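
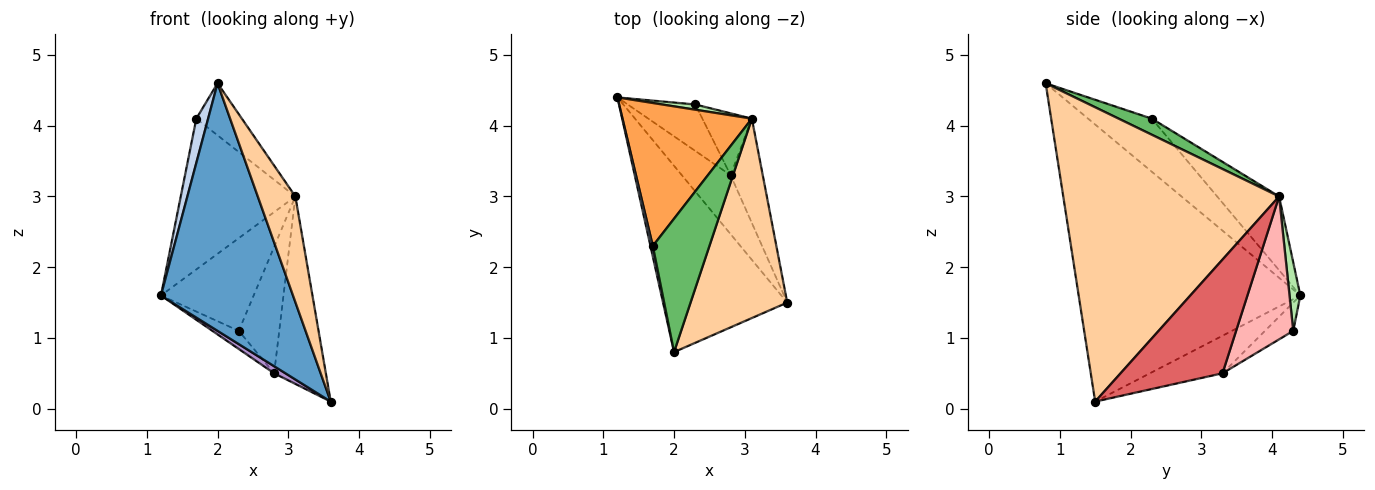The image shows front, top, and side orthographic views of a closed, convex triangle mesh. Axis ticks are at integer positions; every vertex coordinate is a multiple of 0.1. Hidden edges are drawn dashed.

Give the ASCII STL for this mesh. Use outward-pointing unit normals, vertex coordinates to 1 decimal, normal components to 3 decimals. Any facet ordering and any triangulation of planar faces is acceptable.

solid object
 facet normal -0.802 -0.478 -0.359
  outer loop
   vertex 2.0 0.8 4.6
   vertex 1.2 4.4 1.6
   vertex 3.6 1.5 0.1
  endloop
 endfacet
 facet normal -0.982 -0.182 0.044
  outer loop
   vertex 1.7 2.3 4.1
   vertex 1.2 4.4 1.6
   vertex 2.0 0.8 4.6
  endloop
 endfacet
 facet normal -0.365 0.676 0.640
  outer loop
   vertex 3.1 4.1 3.0
   vertex 1.2 4.4 1.6
   vertex 1.7 2.3 4.1
  endloop
 endfacet
 facet normal 0.937 -0.163 0.308
  outer loop
   vertex 3.1 4.1 3.0
   vertex 2.0 0.8 4.6
   vertex 3.6 1.5 0.1
  endloop
 endfacet
 facet normal 0.256 0.351 0.901
  outer loop
   vertex 3.1 4.1 3.0
   vertex 1.7 2.3 4.1
   vertex 2.0 0.8 4.6
  endloop
 endfacet
 facet normal 0.116 0.992 0.056
  outer loop
   vertex 2.3 4.3 1.1
   vertex 1.2 4.4 1.6
   vertex 3.1 4.1 3.0
  endloop
 endfacet
 facet normal 0.865 0.439 -0.244
  outer loop
   vertex 2.8 3.3 0.5
   vertex 3.1 4.1 3.0
   vertex 3.6 1.5 0.1
  endloop
 endfacet
 facet normal 0.785 0.556 -0.272
  outer loop
   vertex 2.8 3.3 0.5
   vertex 2.3 4.3 1.1
   vertex 3.1 4.1 3.0
  endloop
 endfacet
 facet normal -0.607 -0.095 -0.789
  outer loop
   vertex 2.8 3.3 0.5
   vertex 3.6 1.5 0.1
   vertex 1.2 4.4 1.6
  endloop
 endfacet
 facet normal -0.364 0.339 -0.868
  outer loop
   vertex 2.8 3.3 0.5
   vertex 1.2 4.4 1.6
   vertex 2.3 4.3 1.1
  endloop
 endfacet
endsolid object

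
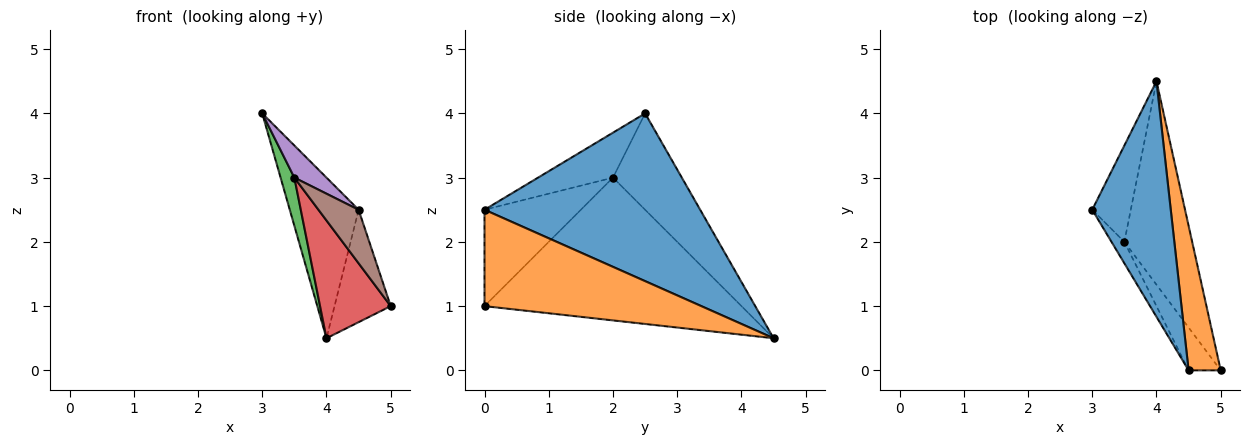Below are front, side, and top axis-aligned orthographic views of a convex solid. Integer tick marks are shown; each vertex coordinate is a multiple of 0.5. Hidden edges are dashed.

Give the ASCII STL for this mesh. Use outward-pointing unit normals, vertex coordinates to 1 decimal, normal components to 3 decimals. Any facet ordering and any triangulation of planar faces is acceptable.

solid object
 facet normal 0.870 0.278 0.407
  outer loop
   vertex 4.5 0.0 2.5
   vertex 4.0 4.5 0.5
   vertex 3.0 2.5 4.0
  endloop
 endfacet
 facet normal 0.921 0.239 0.307
  outer loop
   vertex 4.5 0.0 2.5
   vertex 5.0 0.0 1.0
   vertex 4.0 4.5 0.5
  endloop
 endfacet
 facet normal -0.913 -0.183 -0.365
  outer loop
   vertex 3.5 2.0 3.0
   vertex 3.0 2.5 4.0
   vertex 4.0 4.5 0.5
  endloop
 endfacet
 facet normal -0.877 -0.241 -0.416
  outer loop
   vertex 3.5 2.0 3.0
   vertex 4.0 4.5 0.5
   vertex 5.0 0.0 1.0
  endloop
 endfacet
 facet normal -0.889 -0.381 -0.254
  outer loop
   vertex 3.5 2.0 3.0
   vertex 4.5 0.0 2.5
   vertex 3.0 2.5 4.0
  endloop
 endfacet
 facet normal -0.882 -0.368 -0.294
  outer loop
   vertex 3.5 2.0 3.0
   vertex 5.0 0.0 1.0
   vertex 4.5 0.0 2.5
  endloop
 endfacet
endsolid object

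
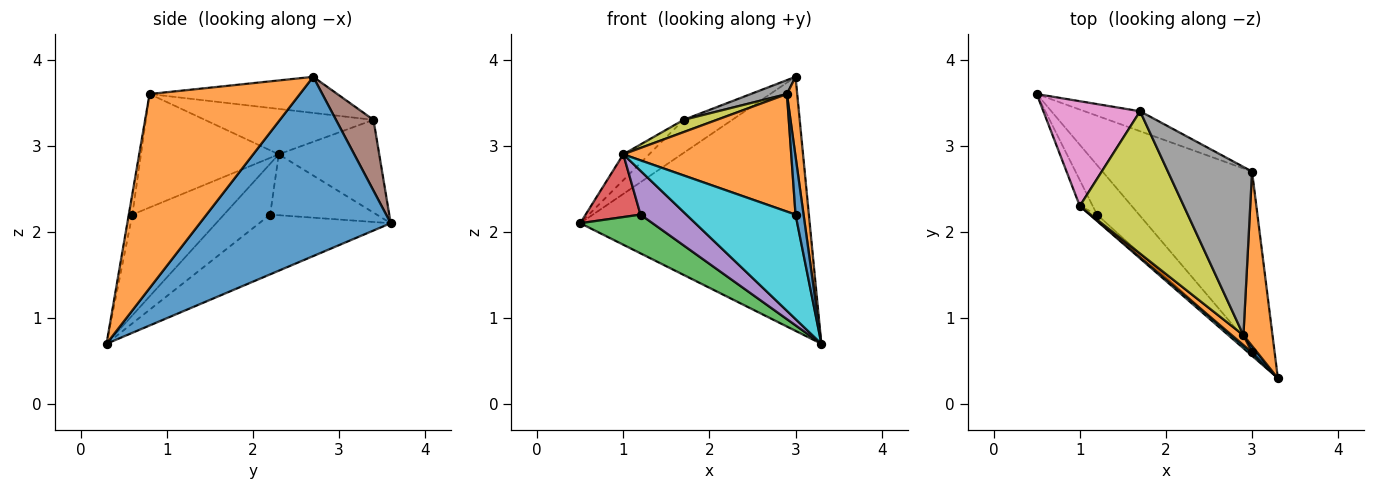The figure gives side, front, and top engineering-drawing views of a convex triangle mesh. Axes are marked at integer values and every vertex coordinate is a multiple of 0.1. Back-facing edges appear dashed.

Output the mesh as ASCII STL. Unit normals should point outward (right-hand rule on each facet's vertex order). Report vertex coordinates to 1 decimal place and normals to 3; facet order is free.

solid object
 facet normal 0.564 0.678 -0.471
  outer loop
   vertex 3.0 2.7 3.8
   vertex 3.3 0.3 0.7
   vertex 0.5 3.6 2.1
  endloop
 endfacet
 facet normal 0.987 -0.067 0.148
  outer loop
   vertex 2.9 0.8 3.6
   vertex 3.3 0.3 0.7
   vertex 3.0 2.7 3.8
  endloop
 endfacet
 facet normal -0.746 -0.410 -0.524
  outer loop
   vertex 1.2 2.2 2.2
   vertex 0.5 3.6 2.1
   vertex 3.3 0.3 0.7
  endloop
 endfacet
 facet normal -0.874 -0.450 -0.185
  outer loop
   vertex 1.2 2.2 2.2
   vertex 1.0 2.3 2.9
   vertex 0.5 3.6 2.1
  endloop
 endfacet
 facet normal -0.706 -0.700 -0.102
  outer loop
   vertex 1.2 2.2 2.2
   vertex 3.3 0.3 0.7
   vertex 1.0 2.3 2.9
  endloop
 endfacet
 facet normal 0.551 0.714 -0.432
  outer loop
   vertex 1.7 3.4 3.3
   vertex 3.0 2.7 3.8
   vertex 0.5 3.6 2.1
  endloop
 endfacet
 facet normal -0.681 0.175 0.711
  outer loop
   vertex 1.7 3.4 3.3
   vertex 0.5 3.6 2.1
   vertex 1.0 2.3 2.9
  endloop
 endfacet
 facet normal -0.393 -0.076 0.916
  outer loop
   vertex 1.7 3.4 3.3
   vertex 2.9 0.8 3.6
   vertex 3.0 2.7 3.8
  endloop
 endfacet
 facet normal -0.399 -0.079 0.914
  outer loop
   vertex 1.7 3.4 3.3
   vertex 1.0 2.3 2.9
   vertex 2.9 0.8 3.6
  endloop
 endfacet
 facet normal -0.642 -0.766 0.025
  outer loop
   vertex 3.0 0.6 2.2
   vertex 1.0 2.3 2.9
   vertex 3.3 0.3 0.7
  endloop
 endfacet
 facet normal -0.404 -0.909 0.101
  outer loop
   vertex 3.0 0.6 2.2
   vertex 3.3 0.3 0.7
   vertex 2.9 0.8 3.6
  endloop
 endfacet
 facet normal -0.633 -0.771 0.065
  outer loop
   vertex 3.0 0.6 2.2
   vertex 2.9 0.8 3.6
   vertex 1.0 2.3 2.9
  endloop
 endfacet
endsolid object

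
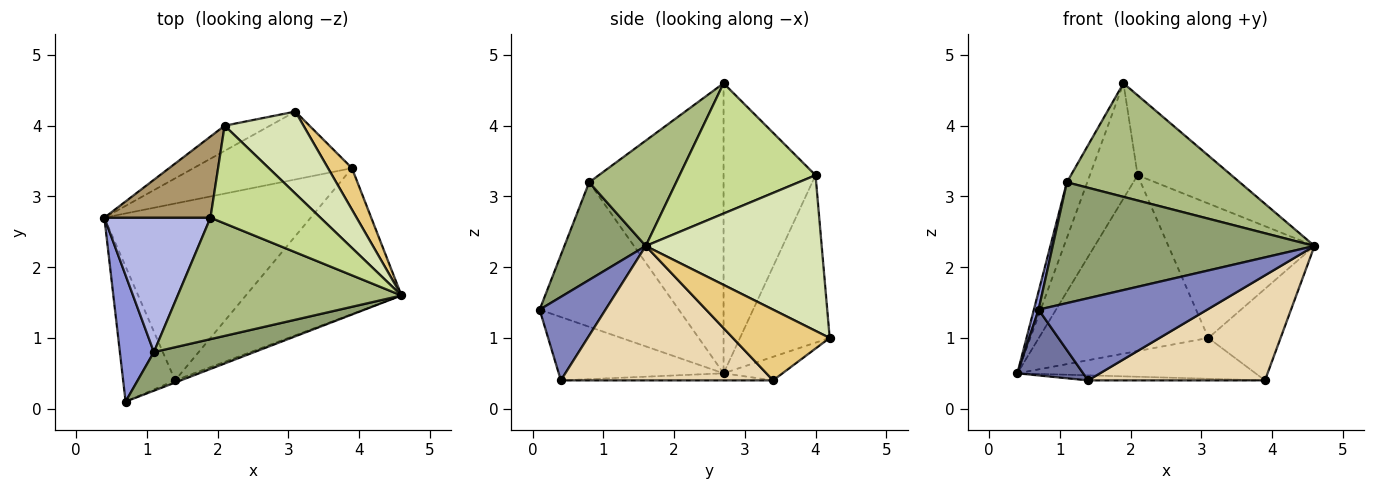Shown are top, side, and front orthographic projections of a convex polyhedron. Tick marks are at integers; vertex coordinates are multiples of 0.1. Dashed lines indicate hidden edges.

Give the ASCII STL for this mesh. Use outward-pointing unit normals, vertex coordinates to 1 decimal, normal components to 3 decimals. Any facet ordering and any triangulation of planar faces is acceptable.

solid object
 facet normal -0.739 -0.295 -0.606
  outer loop
   vertex 1.4 0.4 0.4
   vertex 0.7 0.1 1.4
   vertex 0.4 2.7 0.5
  endloop
 endfacet
 facet normal 0.364 -0.931 -0.025
  outer loop
   vertex 1.4 0.4 0.4
   vertex 4.6 1.6 2.3
   vertex 0.7 0.1 1.4
  endloop
 endfacet
 facet normal -0.973 -0.033 0.229
  outer loop
   vertex 1.1 0.8 3.2
   vertex 0.4 2.7 0.5
   vertex 0.7 0.1 1.4
  endloop
 endfacet
 facet normal -0.930 0.141 0.340
  outer loop
   vertex 1.1 0.8 3.2
   vertex 1.9 2.7 4.6
   vertex 0.4 2.7 0.5
  endloop
 endfacet
 facet normal 0.284 -0.913 0.292
  outer loop
   vertex 1.1 0.8 3.2
   vertex 0.7 0.1 1.4
   vertex 4.6 1.6 2.3
  endloop
 endfacet
 facet normal 0.325 -0.646 0.691
  outer loop
   vertex 1.1 0.8 3.2
   vertex 4.6 1.6 2.3
   vertex 1.9 2.7 4.6
  endloop
 endfacet
 facet normal 0.676 0.466 0.570
  outer loop
   vertex 2.1 4.0 3.3
   vertex 1.9 2.7 4.6
   vertex 4.6 1.6 2.3
  endloop
 endfacet
 facet normal 0.717 0.595 0.363
  outer loop
   vertex 2.1 4.0 3.3
   vertex 4.6 1.6 2.3
   vertex 3.1 4.2 1.0
  endloop
 endfacet
 facet normal -0.844 0.439 0.309
  outer loop
   vertex 2.1 4.0 3.3
   vertex 0.4 2.7 0.5
   vertex 1.9 2.7 4.6
  endloop
 endfacet
 facet normal -0.464 0.877 -0.125
  outer loop
   vertex 2.1 4.0 3.3
   vertex 3.1 4.2 1.0
   vertex 0.4 2.7 0.5
  endloop
 endfacet
 facet normal 0.774 0.577 0.262
  outer loop
   vertex 3.9 3.4 0.4
   vertex 3.1 4.2 1.0
   vertex 4.6 1.6 2.3
  endloop
 endfacet
 facet normal 0.574 -0.478 -0.665
  outer loop
   vertex 3.9 3.4 0.4
   vertex 4.6 1.6 2.3
   vertex 1.4 0.4 0.4
  endloop
 endfacet
 facet normal -0.127 0.511 -0.850
  outer loop
   vertex 3.9 3.4 0.4
   vertex 0.4 2.7 0.5
   vertex 3.1 4.2 1.0
  endloop
 endfacet
 facet normal -0.034 0.029 -0.999
  outer loop
   vertex 3.9 3.4 0.4
   vertex 1.4 0.4 0.4
   vertex 0.4 2.7 0.5
  endloop
 endfacet
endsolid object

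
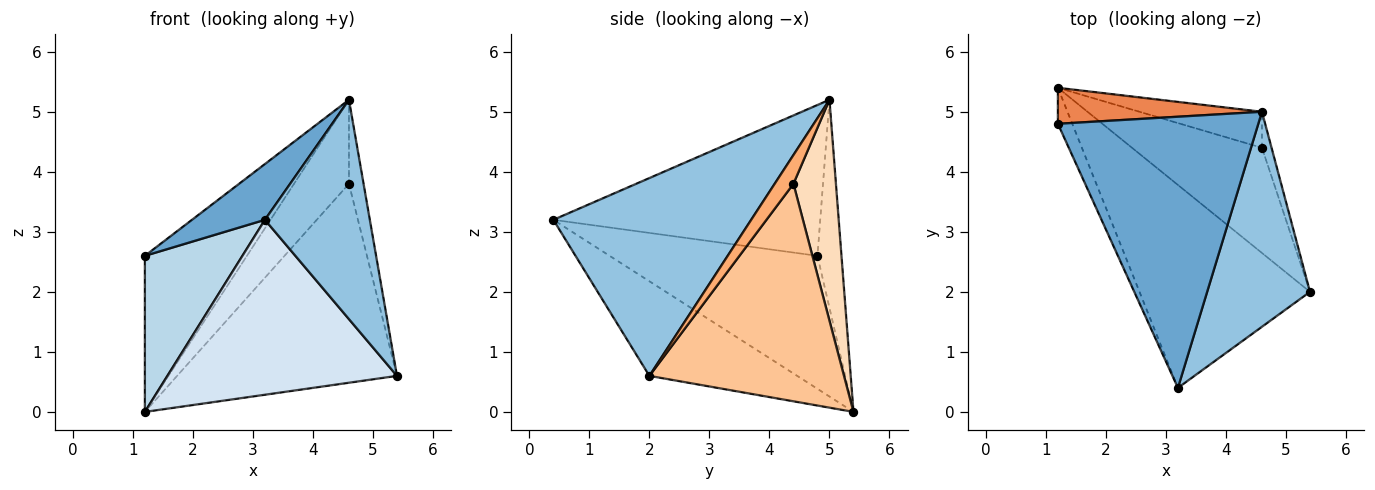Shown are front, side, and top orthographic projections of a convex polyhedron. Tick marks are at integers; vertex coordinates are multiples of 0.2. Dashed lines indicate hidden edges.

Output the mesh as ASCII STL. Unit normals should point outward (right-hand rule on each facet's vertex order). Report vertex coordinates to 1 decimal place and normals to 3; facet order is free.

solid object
 facet normal -0.593 -0.162 0.788
  outer loop
   vertex 4.6 5.0 5.2
   vertex 1.2 4.8 2.6
   vertex 3.2 0.4 3.2
  endloop
 endfacet
 facet normal 0.803 -0.426 0.417
  outer loop
   vertex 4.6 5.0 5.2
   vertex 3.2 0.4 3.2
   vertex 5.4 2.0 0.6
  endloop
 endfacet
 facet normal -0.901 -0.423 -0.098
  outer loop
   vertex 1.2 5.4 0.0
   vertex 3.2 0.4 3.2
   vertex 1.2 4.8 2.6
  endloop
 endfacet
 facet normal -0.387 -0.602 -0.698
  outer loop
   vertex 1.2 5.4 0.0
   vertex 5.4 2.0 0.6
   vertex 3.2 0.4 3.2
  endloop
 endfacet
 facet normal -0.223 0.950 0.219
  outer loop
   vertex 1.2 5.4 0.0
   vertex 1.2 4.8 2.6
   vertex 4.6 5.0 5.2
  endloop
 endfacet
 facet normal 0.763 0.594 -0.254
  outer loop
   vertex 4.6 4.4 3.8
   vertex 4.6 5.0 5.2
   vertex 5.4 2.0 0.6
  endloop
 endfacet
 facet normal 0.616 0.696 -0.368
  outer loop
   vertex 4.6 4.4 3.8
   vertex 5.4 2.0 0.6
   vertex 1.2 5.4 0.0
  endloop
 endfacet
 facet normal 0.579 0.749 -0.321
  outer loop
   vertex 4.6 4.4 3.8
   vertex 1.2 5.4 0.0
   vertex 4.6 5.0 5.2
  endloop
 endfacet
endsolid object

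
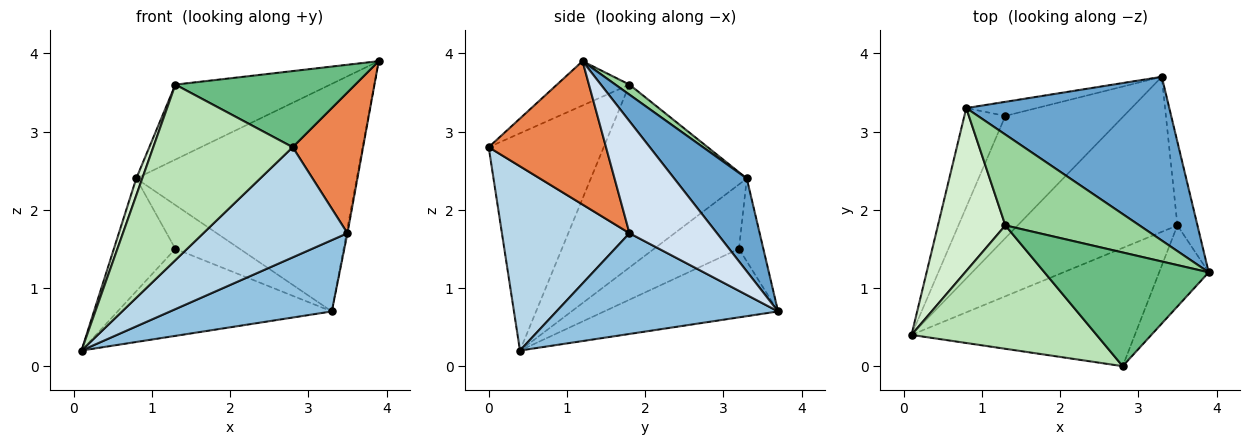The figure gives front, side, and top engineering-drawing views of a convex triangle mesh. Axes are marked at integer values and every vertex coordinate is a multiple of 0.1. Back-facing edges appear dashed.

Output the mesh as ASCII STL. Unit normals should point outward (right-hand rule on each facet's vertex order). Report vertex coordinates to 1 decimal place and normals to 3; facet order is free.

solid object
 facet normal 0.258 0.784 0.564
  outer loop
   vertex 0.8 3.3 2.4
   vertex 3.9 1.2 3.9
   vertex 3.3 3.7 0.7
  endloop
 endfacet
 facet normal 0.497 -0.363 -0.788
  outer loop
   vertex 3.5 1.8 1.7
   vertex 0.1 0.4 0.2
   vertex 3.3 3.7 0.7
  endloop
 endfacet
 facet normal 0.517 -0.584 -0.626
  outer loop
   vertex 3.5 1.8 1.7
   vertex 2.8 0.0 2.8
   vertex 0.1 0.4 0.2
  endloop
 endfacet
 facet normal 0.984 0.011 -0.176
  outer loop
   vertex 3.5 1.8 1.7
   vertex 3.3 3.7 0.7
   vertex 3.9 1.2 3.9
  endloop
 endfacet
 facet normal 0.822 -0.493 -0.284
  outer loop
   vertex 3.5 1.8 1.7
   vertex 3.9 1.2 3.9
   vertex 2.8 0.0 2.8
  endloop
 endfacet
 facet normal -0.426 0.525 -0.737
  outer loop
   vertex 1.3 3.2 1.5
   vertex 3.3 3.7 0.7
   vertex 0.1 0.4 0.2
  endloop
 endfacet
 facet normal -0.720 0.521 -0.458
  outer loop
   vertex 1.3 3.2 1.5
   vertex 0.1 0.4 0.2
   vertex 0.8 3.3 2.4
  endloop
 endfacet
 facet normal -0.339 0.896 -0.288
  outer loop
   vertex 1.3 3.2 1.5
   vertex 0.8 3.3 2.4
   vertex 3.3 3.7 0.7
  endloop
 endfacet
 facet normal -0.219 -0.543 0.811
  outer loop
   vertex 1.3 1.8 3.6
   vertex 2.8 0.0 2.8
   vertex 3.9 1.2 3.9
  endloop
 endfacet
 facet normal 0.058 0.635 0.770
  outer loop
   vertex 1.3 1.8 3.6
   vertex 3.9 1.2 3.9
   vertex 0.8 3.3 2.4
  endloop
 endfacet
 facet normal -0.559 -0.678 0.477
  outer loop
   vertex 1.3 1.8 3.6
   vertex 0.1 0.4 0.2
   vertex 2.8 0.0 2.8
  endloop
 endfacet
 facet normal -0.938 -0.036 0.346
  outer loop
   vertex 1.3 1.8 3.6
   vertex 0.8 3.3 2.4
   vertex 0.1 0.4 0.2
  endloop
 endfacet
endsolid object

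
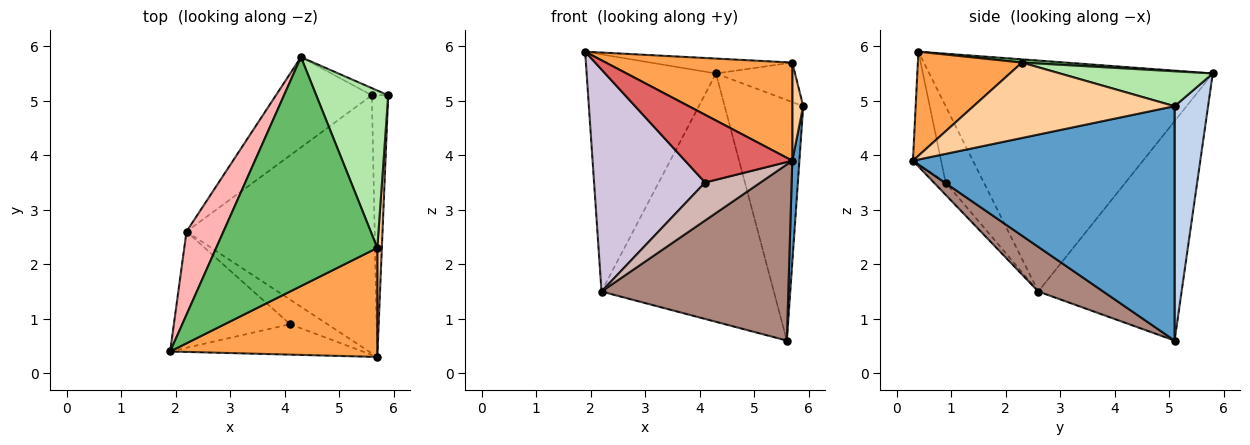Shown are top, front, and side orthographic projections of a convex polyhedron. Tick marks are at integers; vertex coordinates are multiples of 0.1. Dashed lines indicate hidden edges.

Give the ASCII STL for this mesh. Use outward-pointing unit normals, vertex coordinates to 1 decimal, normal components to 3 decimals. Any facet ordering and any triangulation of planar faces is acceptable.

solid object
 facet normal 0.997 -0.027 -0.070
  outer loop
   vertex 5.6 5.1 0.6
   vertex 5.9 5.1 4.9
   vertex 5.7 0.3 3.9
  endloop
 endfacet
 facet normal 0.392 0.920 -0.027
  outer loop
   vertex 4.3 5.8 5.5
   vertex 5.9 5.1 4.9
   vertex 5.6 5.1 0.6
  endloop
 endfacet
 facet normal 0.350 -0.627 0.696
  outer loop
   vertex 5.7 2.3 5.7
   vertex 1.9 0.4 5.9
   vertex 5.7 0.3 3.9
  endloop
 endfacet
 facet normal 0.997 -0.054 0.060
  outer loop
   vertex 5.7 2.3 5.7
   vertex 5.7 0.3 3.9
   vertex 5.9 5.1 4.9
  endloop
 endfacet
 facet normal 0.020 0.065 0.998
  outer loop
   vertex 5.7 2.3 5.7
   vertex 4.3 5.8 5.5
   vertex 1.9 0.4 5.9
  endloop
 endfacet
 facet normal 0.426 0.220 0.878
  outer loop
   vertex 5.7 2.3 5.7
   vertex 5.9 5.1 4.9
   vertex 4.3 5.8 5.5
  endloop
 endfacet
 facet normal -0.233 -0.887 -0.398
  outer loop
   vertex 4.1 0.9 3.5
   vertex 5.7 0.3 3.9
   vertex 1.9 0.4 5.9
  endloop
 endfacet
 facet normal -0.900 0.411 0.144
  outer loop
   vertex 2.2 2.6 1.5
   vertex 1.9 0.4 5.9
   vertex 4.3 5.8 5.5
  endloop
 endfacet
 facet normal -0.616 0.741 -0.269
  outer loop
   vertex 2.2 2.6 1.5
   vertex 4.3 5.8 5.5
   vertex 5.6 5.1 0.6
  endloop
 endfacet
 facet normal -0.291 -0.848 -0.444
  outer loop
   vertex 2.2 2.6 1.5
   vertex 4.1 0.9 3.5
   vertex 1.9 0.4 5.9
  endloop
 endfacet
 facet normal 0.192 -0.553 -0.811
  outer loop
   vertex 2.2 2.6 1.5
   vertex 5.6 5.1 0.6
   vertex 5.7 0.3 3.9
  endloop
 endfacet
 facet normal -0.176 -0.826 -0.535
  outer loop
   vertex 2.2 2.6 1.5
   vertex 5.7 0.3 3.9
   vertex 4.1 0.9 3.5
  endloop
 endfacet
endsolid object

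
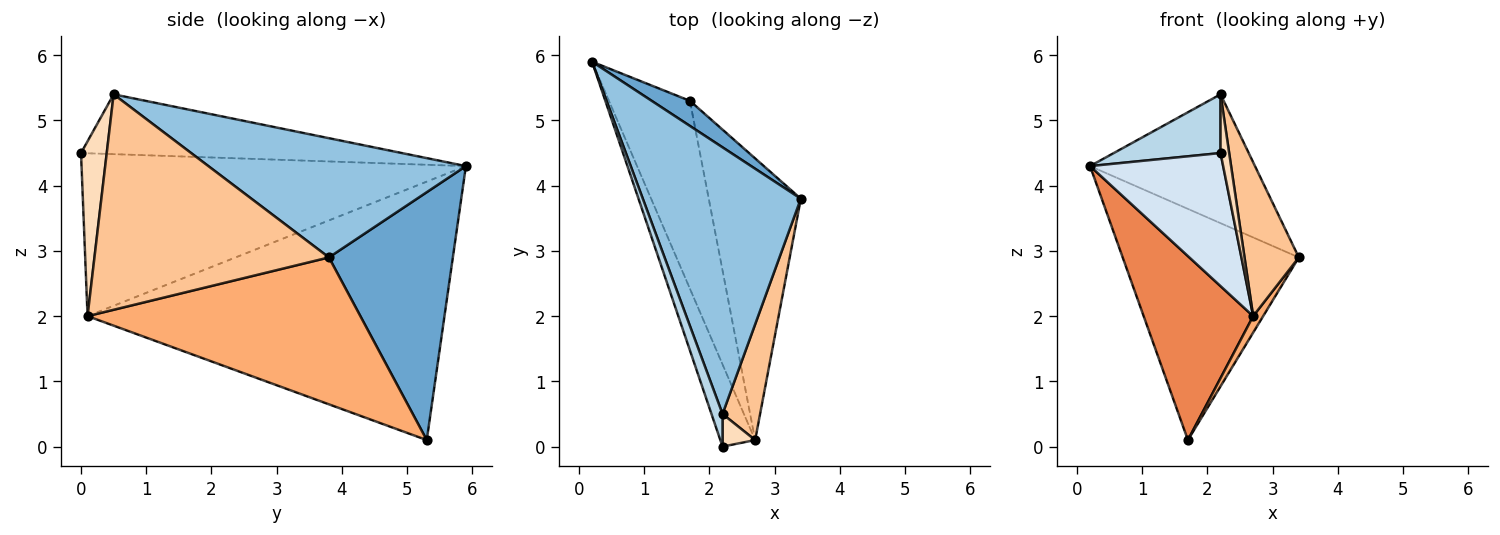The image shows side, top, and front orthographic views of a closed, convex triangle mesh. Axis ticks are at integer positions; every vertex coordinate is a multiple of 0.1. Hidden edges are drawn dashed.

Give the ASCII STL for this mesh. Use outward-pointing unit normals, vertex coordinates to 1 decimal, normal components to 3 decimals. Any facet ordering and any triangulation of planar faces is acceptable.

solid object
 facet normal 0.573 0.815 0.088
  outer loop
   vertex 1.7 5.3 0.1
   vertex 0.2 5.9 4.3
   vertex 3.4 3.8 2.9
  endloop
 endfacet
 facet normal 0.562 0.360 0.745
  outer loop
   vertex 2.2 0.5 5.4
   vertex 3.4 3.8 2.9
   vertex 0.2 5.9 4.3
  endloop
 endfacet
 facet normal -0.935 -0.311 0.173
  outer loop
   vertex 2.2 0.5 5.4
   vertex 0.2 5.9 4.3
   vertex 2.2 0.0 4.5
  endloop
 endfacet
 facet normal -0.926 -0.321 -0.198
  outer loop
   vertex 2.7 0.1 2.0
   vertex 2.2 0.0 4.5
   vertex 0.2 5.9 4.3
  endloop
 endfacet
 facet normal -0.916 -0.281 -0.287
  outer loop
   vertex 2.7 0.1 2.0
   vertex 0.2 5.9 4.3
   vertex 1.7 5.3 0.1
  endloop
 endfacet
 facet normal 0.847 -0.031 -0.531
  outer loop
   vertex 2.7 0.1 2.0
   vertex 1.7 5.3 0.1
   vertex 3.4 3.8 2.9
  endloop
 endfacet
 facet normal 0.960 -0.222 0.167
  outer loop
   vertex 2.7 0.1 2.0
   vertex 3.4 3.8 2.9
   vertex 2.2 0.5 5.4
  endloop
 endfacet
 facet normal 0.933 -0.313 0.174
  outer loop
   vertex 2.7 0.1 2.0
   vertex 2.2 0.5 5.4
   vertex 2.2 0.0 4.5
  endloop
 endfacet
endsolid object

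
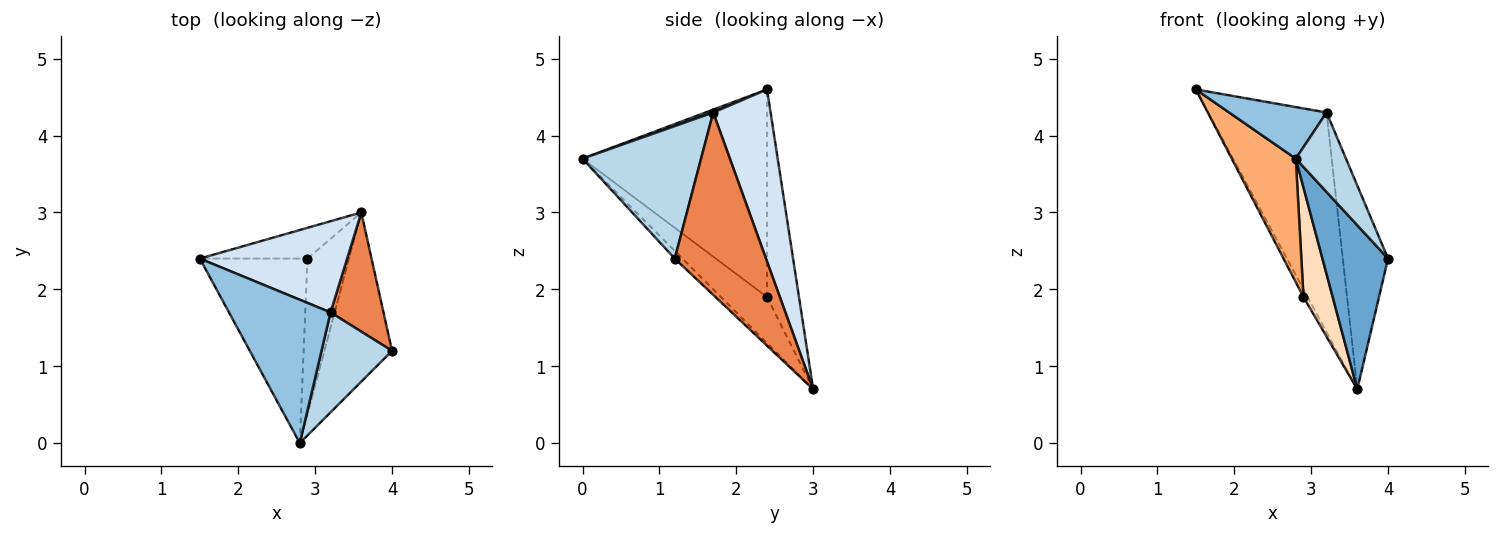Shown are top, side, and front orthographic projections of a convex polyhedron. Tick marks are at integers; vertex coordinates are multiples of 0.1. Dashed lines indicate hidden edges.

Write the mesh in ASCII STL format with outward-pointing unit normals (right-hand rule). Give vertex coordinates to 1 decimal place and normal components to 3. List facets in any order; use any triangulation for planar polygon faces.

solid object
 facet normal -0.081 -0.694 -0.716
  outer loop
   vertex 3.6 3.0 0.7
   vertex 4.0 1.2 2.4
   vertex 2.8 0.0 3.7
  endloop
 endfacet
 facet normal 0.027 -0.338 0.941
  outer loop
   vertex 3.2 1.7 4.3
   vertex 1.5 2.4 4.6
   vertex 2.8 0.0 3.7
  endloop
 endfacet
 facet normal 0.827 -0.350 0.440
  outer loop
   vertex 3.2 1.7 4.3
   vertex 2.8 0.0 3.7
   vertex 4.0 1.2 2.4
  endloop
 endfacet
 facet normal 0.409 0.843 0.350
  outer loop
   vertex 3.2 1.7 4.3
   vertex 3.6 3.0 0.7
   vertex 1.5 2.4 4.6
  endloop
 endfacet
 facet normal 0.867 0.430 0.252
  outer loop
   vertex 3.2 1.7 4.3
   vertex 4.0 1.2 2.4
   vertex 3.6 3.0 0.7
  endloop
 endfacet
 facet normal -0.848 -0.295 -0.440
  outer loop
   vertex 2.9 2.4 1.9
   vertex 2.8 0.0 3.7
   vertex 1.5 2.4 4.6
  endloop
 endfacet
 facet normal -0.882 0.114 -0.457
  outer loop
   vertex 2.9 2.4 1.9
   vertex 1.5 2.4 4.6
   vertex 3.6 3.0 0.7
  endloop
 endfacet
 facet normal -0.673 -0.426 -0.605
  outer loop
   vertex 2.9 2.4 1.9
   vertex 3.6 3.0 0.7
   vertex 2.8 0.0 3.7
  endloop
 endfacet
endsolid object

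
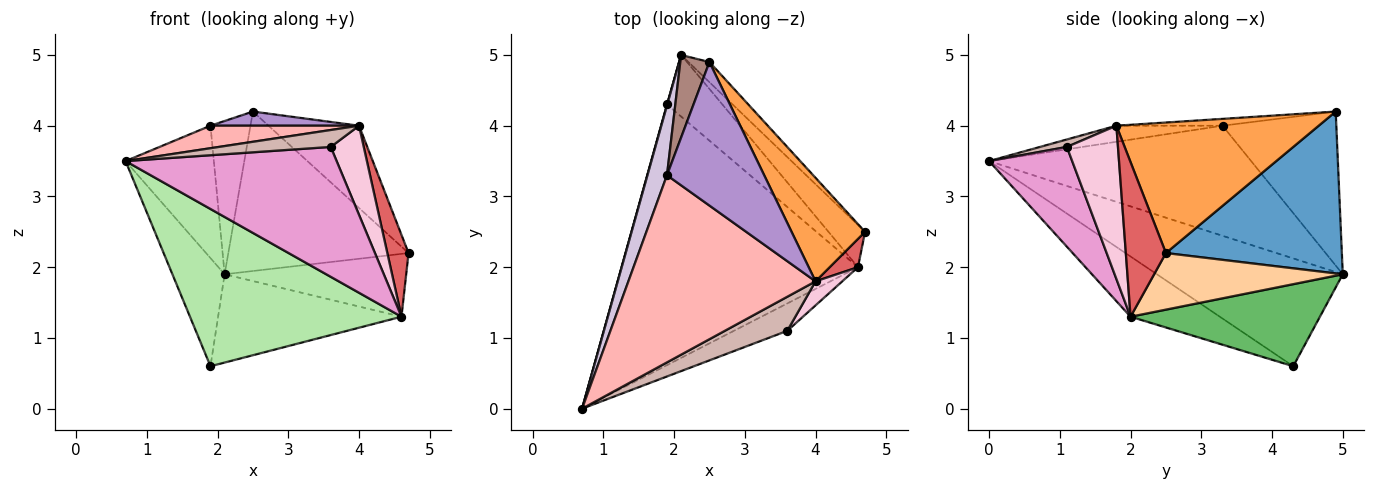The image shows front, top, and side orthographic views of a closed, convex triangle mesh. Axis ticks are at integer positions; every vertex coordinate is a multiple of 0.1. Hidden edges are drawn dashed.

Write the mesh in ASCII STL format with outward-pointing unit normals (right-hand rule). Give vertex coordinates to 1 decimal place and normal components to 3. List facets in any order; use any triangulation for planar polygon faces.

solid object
 facet normal 0.696 0.713 -0.090
  outer loop
   vertex 2.5 4.9 4.2
   vertex 4.7 2.5 2.2
   vertex 2.1 5.0 1.9
  endloop
 endfacet
 facet normal -0.963 0.270 0.003
  outer loop
   vertex 1.9 4.3 0.6
   vertex 0.7 0.0 3.5
   vertex 2.1 5.0 1.9
  endloop
 endfacet
 facet normal 0.812 0.363 0.457
  outer loop
   vertex 4.0 1.8 4.0
   vertex 4.7 2.5 2.2
   vertex 2.5 4.9 4.2
  endloop
 endfacet
 facet normal 0.653 0.629 -0.422
  outer loop
   vertex 4.6 2.0 1.3
   vertex 2.1 5.0 1.9
   vertex 4.7 2.5 2.2
  endloop
 endfacet
 facet normal 0.646 0.626 -0.436
  outer loop
   vertex 4.6 2.0 1.3
   vertex 1.9 4.3 0.6
   vertex 2.1 5.0 1.9
  endloop
 endfacet
 facet normal -0.213 -0.505 -0.837
  outer loop
   vertex 4.6 2.0 1.3
   vertex 0.7 0.0 3.5
   vertex 1.9 4.3 0.6
  endloop
 endfacet
 facet normal 0.872 -0.462 0.160
  outer loop
   vertex 4.6 2.0 1.3
   vertex 4.7 2.5 2.2
   vertex 4.0 1.8 4.0
  endloop
 endfacet
 facet normal -0.085 -0.119 0.989
  outer loop
   vertex 1.9 3.3 4.0
   vertex 0.7 0.0 3.5
   vertex 4.0 1.8 4.0
  endloop
 endfacet
 facet normal -0.070 -0.098 0.993
  outer loop
   vertex 1.9 3.3 4.0
   vertex 4.0 1.8 4.0
   vertex 2.5 4.9 4.2
  endloop
 endfacet
 facet normal -0.935 0.315 0.166
  outer loop
   vertex 1.9 3.3 4.0
   vertex 2.1 5.0 1.9
   vertex 0.7 0.0 3.5
  endloop
 endfacet
 facet normal -0.929 0.326 0.176
  outer loop
   vertex 1.9 3.3 4.0
   vertex 2.5 4.9 4.2
   vertex 2.1 5.0 1.9
  endloop
 endfacet
 facet normal 0.106 -0.442 0.890
  outer loop
   vertex 3.6 1.1 3.7
   vertex 4.0 1.8 4.0
   vertex 0.7 0.0 3.5
  endloop
 endfacet
 facet normal 0.360 -0.913 -0.193
  outer loop
   vertex 3.6 1.1 3.7
   vertex 0.7 0.0 3.5
   vertex 4.6 2.0 1.3
  endloop
 endfacet
 facet normal 0.831 -0.537 0.145
  outer loop
   vertex 3.6 1.1 3.7
   vertex 4.6 2.0 1.3
   vertex 4.0 1.8 4.0
  endloop
 endfacet
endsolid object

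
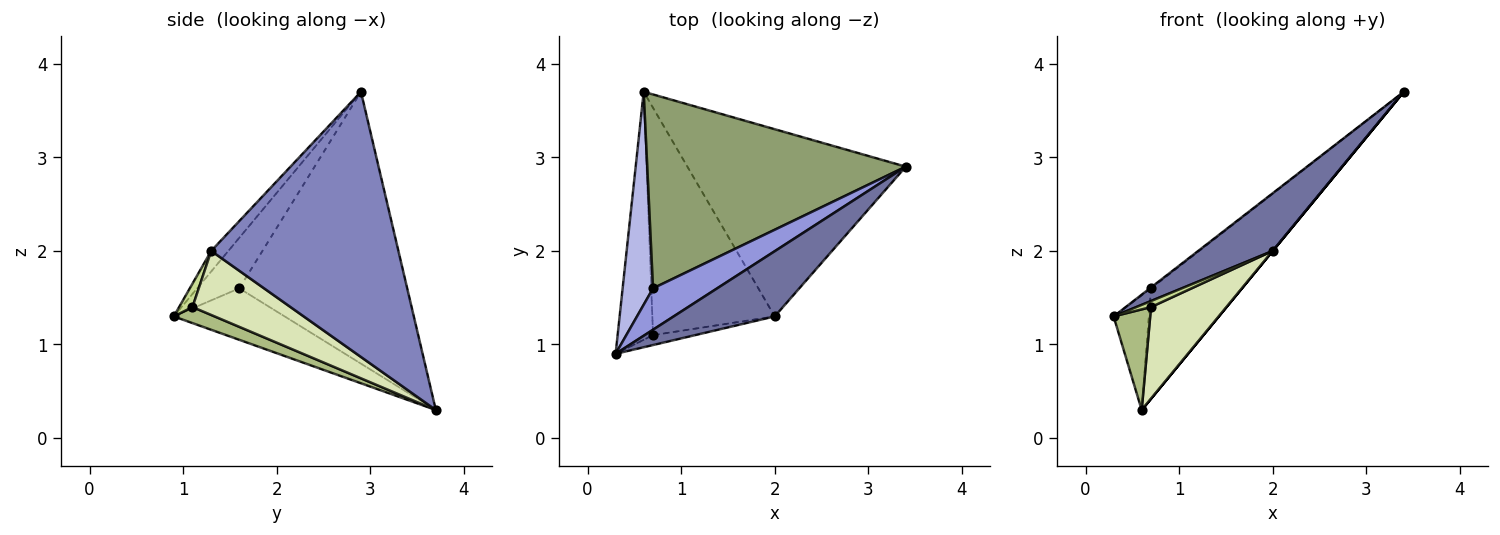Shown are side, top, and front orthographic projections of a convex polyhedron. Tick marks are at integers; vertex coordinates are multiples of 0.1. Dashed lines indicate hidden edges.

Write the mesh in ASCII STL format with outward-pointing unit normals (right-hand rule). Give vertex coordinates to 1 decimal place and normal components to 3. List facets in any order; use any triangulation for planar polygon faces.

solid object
 facet normal -0.151 -0.655 0.741
  outer loop
   vertex 2.0 1.3 2.0
   vertex 3.4 2.9 3.7
   vertex 0.3 0.9 1.3
  endloop
 endfacet
 facet normal 0.772 0.000 -0.636
  outer loop
   vertex 2.0 1.3 2.0
   vertex 0.6 3.7 0.3
   vertex 3.4 2.9 3.7
  endloop
 endfacet
 facet normal -0.619 0.017 0.785
  outer loop
   vertex 0.7 1.6 1.6
   vertex 0.3 0.9 1.3
   vertex 3.4 2.9 3.7
  endloop
 endfacet
 facet normal -0.830 0.264 0.491
  outer loop
   vertex 0.7 1.6 1.6
   vertex 0.6 3.7 0.3
   vertex 0.3 0.9 1.3
  endloop
 endfacet
 facet normal -0.675 0.365 0.642
  outer loop
   vertex 0.7 1.6 1.6
   vertex 3.4 2.9 3.7
   vertex 0.6 3.7 0.3
  endloop
 endfacet
 facet normal 0.387 -0.347 -0.854
  outer loop
   vertex 0.7 1.1 1.4
   vertex 0.3 0.9 1.3
   vertex 0.6 3.7 0.3
  endloop
 endfacet
 facet normal 0.428 -0.471 -0.771
  outer loop
   vertex 0.7 1.1 1.4
   vertex 2.0 1.3 2.0
   vertex 0.3 0.9 1.3
  endloop
 endfacet
 facet normal 0.437 -0.336 -0.834
  outer loop
   vertex 0.7 1.1 1.4
   vertex 0.6 3.7 0.3
   vertex 2.0 1.3 2.0
  endloop
 endfacet
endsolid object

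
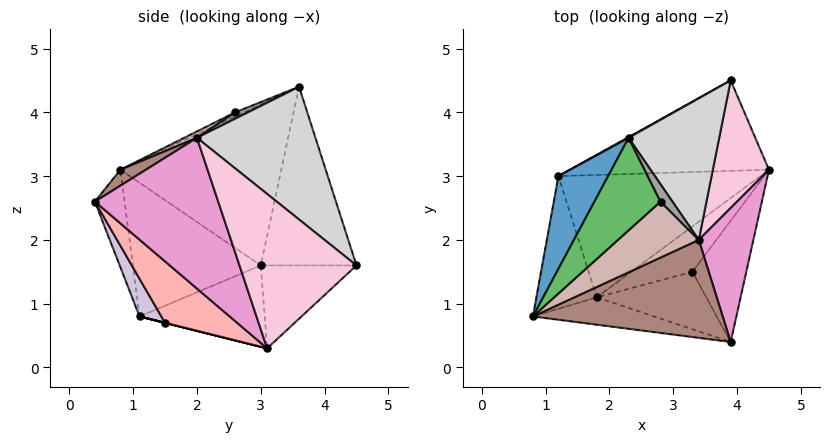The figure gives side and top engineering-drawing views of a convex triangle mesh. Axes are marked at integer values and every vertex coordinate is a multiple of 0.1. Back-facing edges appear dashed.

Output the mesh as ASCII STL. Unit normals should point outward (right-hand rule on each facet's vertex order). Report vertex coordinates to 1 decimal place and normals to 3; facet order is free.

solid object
 facet normal -0.895 0.351 0.276
  outer loop
   vertex 1.2 3.0 1.6
   vertex 0.8 0.8 3.1
   vertex 2.3 3.6 4.4
  endloop
 endfacet
 facet normal -0.156 -0.968 -0.194
  outer loop
   vertex 1.8 1.1 0.8
   vertex 3.9 0.4 2.6
   vertex 0.8 0.8 3.1
  endloop
 endfacet
 facet normal -0.906 -0.114 -0.409
  outer loop
   vertex 1.8 1.1 0.8
   vertex 0.8 0.8 3.1
   vertex 1.2 3.0 1.6
  endloop
 endfacet
 facet normal -0.361 0.263 -0.895
  outer loop
   vertex 1.8 1.1 0.8
   vertex 1.2 3.0 1.6
   vertex 4.5 3.1 0.3
  endloop
 endfacet
 facet normal -0.057 -0.395 0.917
  outer loop
   vertex 2.8 2.6 4.0
   vertex 2.3 3.6 4.4
   vertex 0.8 0.8 3.1
  endloop
 endfacet
 facet normal -0.316 0.569 -0.759
  outer loop
   vertex 3.9 4.5 1.6
   vertex 4.5 3.1 0.3
   vertex 1.2 3.0 1.6
  endloop
 endfacet
 facet normal -0.486 0.874 0.003
  outer loop
   vertex 3.9 4.5 1.6
   vertex 1.2 3.0 1.6
   vertex 2.3 3.6 4.4
  endloop
 endfacet
 facet normal 0.608 -0.589 -0.533
  outer loop
   vertex 3.3 1.5 0.7
   vertex 4.5 3.1 0.3
   vertex 3.9 0.4 2.6
  endloop
 endfacet
 facet normal 0.000 -0.243 -0.970
  outer loop
   vertex 3.3 1.5 0.7
   vertex 1.8 1.1 0.8
   vertex 4.5 3.1 0.3
  endloop
 endfacet
 facet normal 0.184 -0.824 -0.535
  outer loop
   vertex 3.3 1.5 0.7
   vertex 3.9 0.4 2.6
   vertex 1.8 1.1 0.8
  endloop
 endfacet
 facet normal 0.072 -0.512 0.856
  outer loop
   vertex 3.4 2.0 3.6
   vertex 0.8 0.8 3.1
   vertex 3.9 0.4 2.6
  endloop
 endfacet
 facet normal 0.068 -0.506 0.860
  outer loop
   vertex 3.4 2.0 3.6
   vertex 2.8 2.6 4.0
   vertex 0.8 0.8 3.1
  endloop
 endfacet
 facet normal 0.937 0.081 0.339
  outer loop
   vertex 3.4 2.0 3.6
   vertex 3.9 0.4 2.6
   vertex 4.5 3.1 0.3
  endloop
 endfacet
 facet normal 0.936 0.085 0.341
  outer loop
   vertex 3.4 2.0 3.6
   vertex 4.5 3.1 0.3
   vertex 3.9 4.5 1.6
  endloop
 endfacet
 facet normal 0.467 -0.117 0.876
  outer loop
   vertex 3.4 2.0 3.6
   vertex 2.3 3.6 4.4
   vertex 2.8 2.6 4.0
  endloop
 endfacet
 facet normal 0.794 0.275 0.542
  outer loop
   vertex 3.4 2.0 3.6
   vertex 3.9 4.5 1.6
   vertex 2.3 3.6 4.4
  endloop
 endfacet
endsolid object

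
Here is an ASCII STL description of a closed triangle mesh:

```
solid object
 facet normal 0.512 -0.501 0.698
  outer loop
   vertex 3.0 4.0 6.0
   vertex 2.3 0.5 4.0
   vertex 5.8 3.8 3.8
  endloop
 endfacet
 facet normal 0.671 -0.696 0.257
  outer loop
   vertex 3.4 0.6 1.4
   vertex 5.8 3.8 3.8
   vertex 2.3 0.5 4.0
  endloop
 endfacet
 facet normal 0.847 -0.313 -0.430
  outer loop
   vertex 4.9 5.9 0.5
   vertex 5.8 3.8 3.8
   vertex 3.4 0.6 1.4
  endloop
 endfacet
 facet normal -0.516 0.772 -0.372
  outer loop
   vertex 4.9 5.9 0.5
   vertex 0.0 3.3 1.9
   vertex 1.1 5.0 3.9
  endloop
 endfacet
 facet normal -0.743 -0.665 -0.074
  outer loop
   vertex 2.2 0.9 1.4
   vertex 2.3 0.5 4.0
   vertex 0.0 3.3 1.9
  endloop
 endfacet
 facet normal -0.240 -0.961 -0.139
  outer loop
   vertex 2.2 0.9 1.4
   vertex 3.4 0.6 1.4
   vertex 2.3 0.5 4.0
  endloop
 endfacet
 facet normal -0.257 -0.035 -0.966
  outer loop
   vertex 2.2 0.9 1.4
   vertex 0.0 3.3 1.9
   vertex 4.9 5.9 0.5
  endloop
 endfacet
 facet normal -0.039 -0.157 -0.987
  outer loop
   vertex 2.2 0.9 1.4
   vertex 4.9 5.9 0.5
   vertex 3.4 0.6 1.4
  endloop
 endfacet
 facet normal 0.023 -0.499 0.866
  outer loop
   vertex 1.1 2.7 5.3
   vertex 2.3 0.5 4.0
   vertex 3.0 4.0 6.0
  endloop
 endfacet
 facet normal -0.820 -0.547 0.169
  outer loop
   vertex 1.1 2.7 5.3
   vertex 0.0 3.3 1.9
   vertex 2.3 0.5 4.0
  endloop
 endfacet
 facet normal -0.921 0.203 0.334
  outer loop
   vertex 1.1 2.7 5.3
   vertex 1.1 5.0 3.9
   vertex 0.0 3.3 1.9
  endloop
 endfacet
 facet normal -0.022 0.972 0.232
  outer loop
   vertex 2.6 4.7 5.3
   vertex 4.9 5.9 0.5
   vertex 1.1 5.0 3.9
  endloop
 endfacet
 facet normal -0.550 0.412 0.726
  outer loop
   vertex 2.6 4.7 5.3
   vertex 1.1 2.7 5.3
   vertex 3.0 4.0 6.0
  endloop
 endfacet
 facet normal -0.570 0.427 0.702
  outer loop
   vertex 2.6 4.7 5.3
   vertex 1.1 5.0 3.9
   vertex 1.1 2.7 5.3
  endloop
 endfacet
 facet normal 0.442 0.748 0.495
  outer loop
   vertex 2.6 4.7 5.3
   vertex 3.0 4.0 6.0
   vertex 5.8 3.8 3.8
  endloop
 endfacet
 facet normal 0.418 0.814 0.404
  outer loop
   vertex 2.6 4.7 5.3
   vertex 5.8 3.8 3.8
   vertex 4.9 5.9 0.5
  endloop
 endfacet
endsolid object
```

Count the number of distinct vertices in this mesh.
10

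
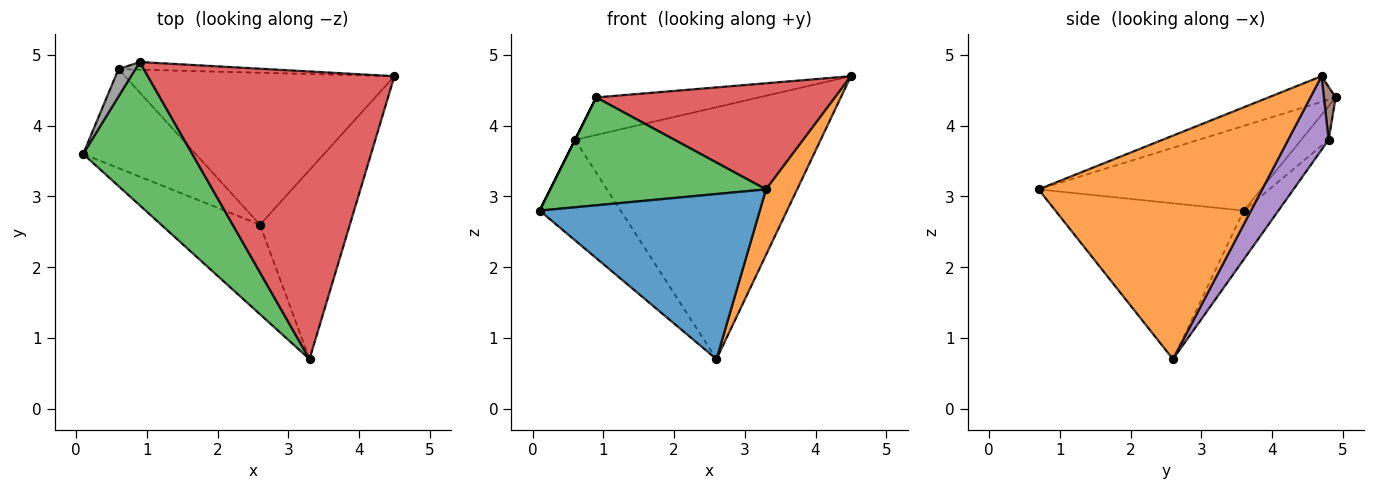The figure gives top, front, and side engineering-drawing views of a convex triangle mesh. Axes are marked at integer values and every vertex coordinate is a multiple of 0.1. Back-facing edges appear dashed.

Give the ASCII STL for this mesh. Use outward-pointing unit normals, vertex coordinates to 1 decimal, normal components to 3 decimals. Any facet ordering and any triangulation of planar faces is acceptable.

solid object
 facet normal -0.601 -0.703 -0.381
  outer loop
   vertex 2.6 2.6 0.7
   vertex 3.3 0.7 3.1
   vertex 0.1 3.6 2.8
  endloop
 endfacet
 facet normal 0.920 -0.128 -0.370
  outer loop
   vertex 2.6 2.6 0.7
   vertex 4.5 4.7 4.7
   vertex 3.3 0.7 3.1
  endloop
 endfacet
 facet normal -0.527 -0.511 0.679
  outer loop
   vertex 0.9 4.9 4.4
   vertex 0.1 3.6 2.8
   vertex 3.3 0.7 3.1
  endloop
 endfacet
 facet normal -0.097 -0.344 0.934
  outer loop
   vertex 0.9 4.9 4.4
   vertex 3.3 0.7 3.1
   vertex 4.5 4.7 4.7
  endloop
 endfacet
 facet normal 0.140 0.848 -0.512
  outer loop
   vertex 0.6 4.8 3.8
   vertex 4.5 4.7 4.7
   vertex 2.6 2.6 0.7
  endloop
 endfacet
 facet normal 0.071 0.978 -0.198
  outer loop
   vertex 0.6 4.8 3.8
   vertex 0.9 4.9 4.4
   vertex 4.5 4.7 4.7
  endloop
 endfacet
 facet normal -0.292 0.681 -0.672
  outer loop
   vertex 0.6 4.8 3.8
   vertex 2.6 2.6 0.7
   vertex 0.1 3.6 2.8
  endloop
 endfacet
 facet normal -0.894 0.000 0.447
  outer loop
   vertex 0.6 4.8 3.8
   vertex 0.1 3.6 2.8
   vertex 0.9 4.9 4.4
  endloop
 endfacet
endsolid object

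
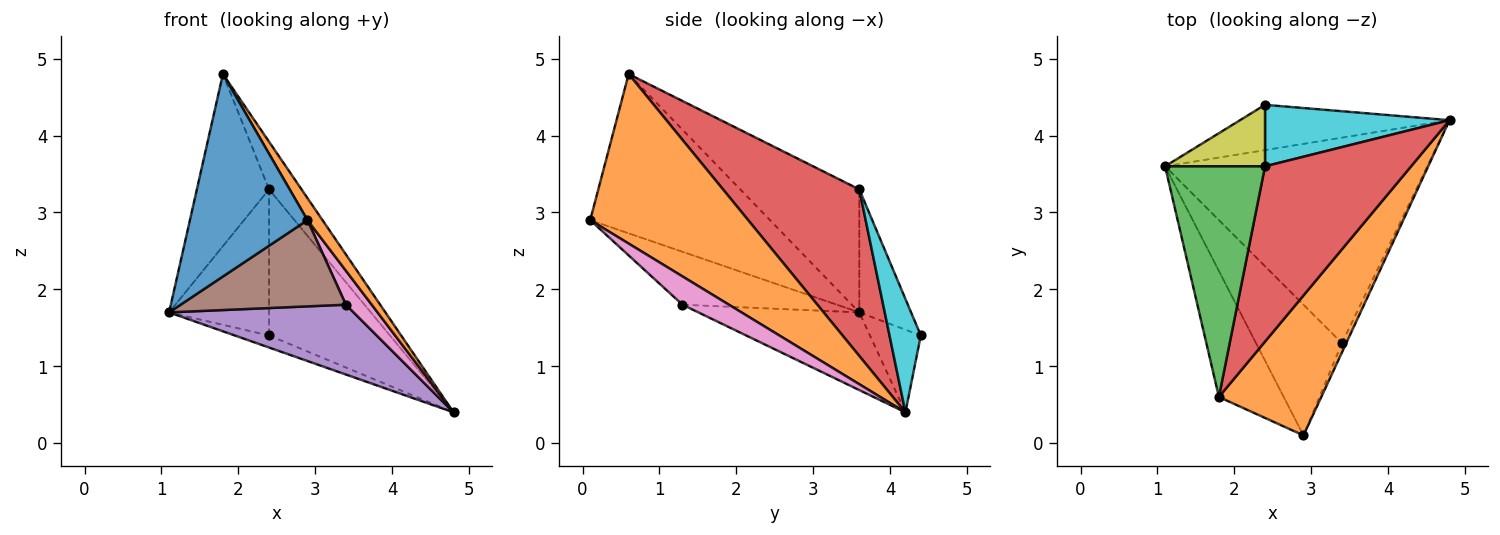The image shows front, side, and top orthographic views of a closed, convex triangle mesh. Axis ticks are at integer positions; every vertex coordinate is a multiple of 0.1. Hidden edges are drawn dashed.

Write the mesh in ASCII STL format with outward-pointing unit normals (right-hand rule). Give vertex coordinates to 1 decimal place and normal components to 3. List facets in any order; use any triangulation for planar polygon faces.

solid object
 facet normal -0.792 -0.518 -0.322
  outer loop
   vertex 1.8 0.6 4.8
   vertex 1.1 3.6 1.7
   vertex 2.9 0.1 2.9
  endloop
 endfacet
 facet normal 0.853 -0.081 0.515
  outer loop
   vertex 1.8 0.6 4.8
   vertex 2.9 0.1 2.9
   vertex 4.8 4.2 0.4
  endloop
 endfacet
 facet normal -0.702 0.426 0.571
  outer loop
   vertex 2.4 3.6 3.3
   vertex 1.1 3.6 1.7
   vertex 1.8 0.6 4.8
  endloop
 endfacet
 facet normal 0.740 0.176 0.649
  outer loop
   vertex 2.4 3.6 3.3
   vertex 1.8 0.6 4.8
   vertex 4.8 4.2 0.4
  endloop
 endfacet
 facet normal -0.270 -0.310 -0.912
  outer loop
   vertex 3.4 1.3 1.8
   vertex 1.1 3.6 1.7
   vertex 4.8 4.2 0.4
  endloop
 endfacet
 facet normal -0.457 -0.490 -0.742
  outer loop
   vertex 3.4 1.3 1.8
   vertex 2.9 0.1 2.9
   vertex 1.1 3.6 1.7
  endloop
 endfacet
 facet normal 0.866 -0.482 -0.132
  outer loop
   vertex 3.4 1.3 1.8
   vertex 4.8 4.2 0.4
   vertex 2.9 0.1 2.9
  endloop
 endfacet
 facet normal -0.356 0.240 -0.903
  outer loop
   vertex 2.4 4.4 1.4
   vertex 4.8 4.2 0.4
   vertex 1.1 3.6 1.7
  endloop
 endfacet
 facet normal -0.431 0.832 0.350
  outer loop
   vertex 2.4 4.4 1.4
   vertex 1.1 3.6 1.7
   vertex 2.4 3.6 3.3
  endloop
 endfacet
 facet normal 0.232 0.896 0.377
  outer loop
   vertex 2.4 4.4 1.4
   vertex 2.4 3.6 3.3
   vertex 4.8 4.2 0.4
  endloop
 endfacet
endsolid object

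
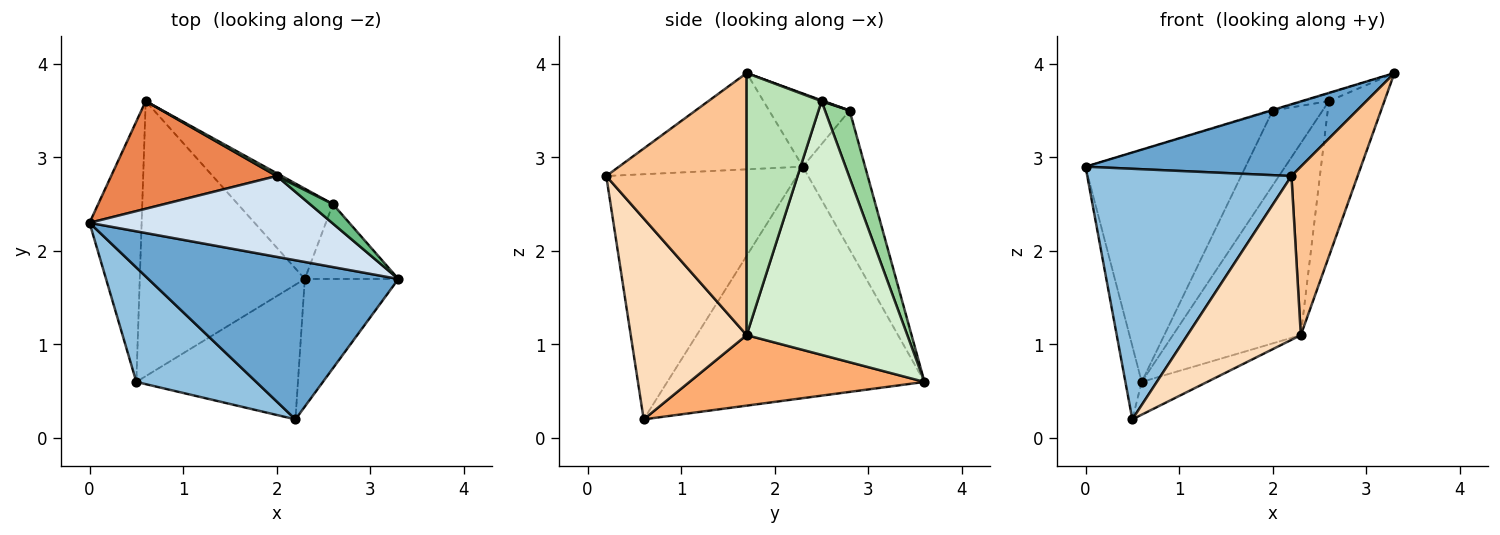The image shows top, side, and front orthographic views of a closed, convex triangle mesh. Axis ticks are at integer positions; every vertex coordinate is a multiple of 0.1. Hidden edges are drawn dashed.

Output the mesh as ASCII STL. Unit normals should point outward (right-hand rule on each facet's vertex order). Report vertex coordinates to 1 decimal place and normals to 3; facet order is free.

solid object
 facet normal -0.331 -0.388 0.860
  outer loop
   vertex 2.2 0.2 2.8
   vertex 3.3 1.7 3.9
   vertex 0.0 2.3 2.9
  endloop
 endfacet
 facet normal -0.647 -0.693 0.317
  outer loop
   vertex 0.5 0.6 0.2
   vertex 2.2 0.2 2.8
   vertex 0.0 2.3 2.9
  endloop
 endfacet
 facet normal -0.974 0.062 -0.219
  outer loop
   vertex 0.5 0.6 0.2
   vertex 0.0 2.3 2.9
   vertex 0.6 3.6 0.6
  endloop
 endfacet
 facet normal -0.289 0.007 0.957
  outer loop
   vertex 2.0 2.8 3.5
   vertex 0.0 2.3 2.9
   vertex 3.3 1.7 3.9
  endloop
 endfacet
 facet normal -0.333 0.855 0.397
  outer loop
   vertex 2.0 2.8 3.5
   vertex 0.6 3.6 0.6
   vertex 0.0 2.3 2.9
  endloop
 endfacet
 facet normal 0.391 0.109 -0.914
  outer loop
   vertex 2.3 1.7 1.1
   vertex 0.5 0.6 0.2
   vertex 0.6 3.6 0.6
  endloop
 endfacet
 facet normal 0.861 -0.406 -0.307
  outer loop
   vertex 2.3 1.7 1.1
   vertex 3.3 1.7 3.9
   vertex 2.2 0.2 2.8
  endloop
 endfacet
 facet normal 0.620 -0.606 -0.498
  outer loop
   vertex 2.3 1.7 1.1
   vertex 2.2 0.2 2.8
   vertex 0.5 0.6 0.2
  endloop
 endfacet
 facet normal 0.034 0.377 0.926
  outer loop
   vertex 2.6 2.5 3.6
   vertex 2.0 2.8 3.5
   vertex 3.3 1.7 3.9
  endloop
 endfacet
 facet normal 0.442 0.896 0.034
  outer loop
   vertex 2.6 2.5 3.6
   vertex 0.6 3.6 0.6
   vertex 2.0 2.8 3.5
  endloop
 endfacet
 facet normal 0.772 0.572 -0.276
  outer loop
   vertex 2.6 2.5 3.6
   vertex 3.3 1.7 3.9
   vertex 2.3 1.7 1.1
  endloop
 endfacet
 facet normal 0.751 0.598 -0.281
  outer loop
   vertex 2.6 2.5 3.6
   vertex 2.3 1.7 1.1
   vertex 0.6 3.6 0.6
  endloop
 endfacet
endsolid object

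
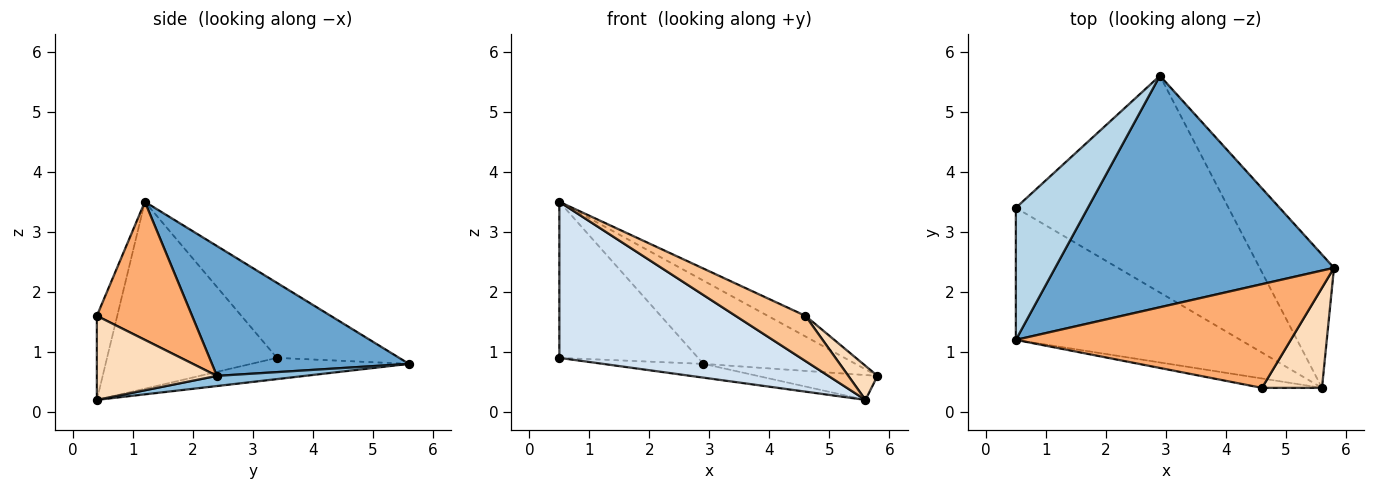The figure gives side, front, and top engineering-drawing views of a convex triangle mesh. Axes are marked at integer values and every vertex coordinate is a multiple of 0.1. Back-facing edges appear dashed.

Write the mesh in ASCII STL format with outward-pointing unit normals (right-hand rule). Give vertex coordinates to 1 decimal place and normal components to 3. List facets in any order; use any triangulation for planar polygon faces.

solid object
 facet normal 0.401 0.310 0.862
  outer loop
   vertex 2.9 5.6 0.8
   vertex 0.5 1.2 3.5
   vertex 5.8 2.4 0.6
  endloop
 endfacet
 facet normal 0.133 0.182 -0.974
  outer loop
   vertex 5.6 0.4 0.2
   vertex 2.9 5.6 0.8
   vertex 5.8 2.4 0.6
  endloop
 endfacet
 facet normal -0.558 0.633 0.536
  outer loop
   vertex 0.5 3.4 0.9
   vertex 0.5 1.2 3.5
   vertex 2.9 5.6 0.8
  endloop
 endfacet
 facet normal -0.474 -0.672 -0.569
  outer loop
   vertex 0.5 3.4 0.9
   vertex 5.6 0.4 0.2
   vertex 0.5 1.2 3.5
  endloop
 endfacet
 facet normal -0.099 0.063 -0.993
  outer loop
   vertex 0.5 3.4 0.9
   vertex 2.9 5.6 0.8
   vertex 5.6 0.4 0.2
  endloop
 endfacet
 facet normal 0.442 0.175 0.880
  outer loop
   vertex 4.6 0.4 1.6
   vertex 5.8 2.4 0.6
   vertex 0.5 1.2 3.5
  endloop
 endfacet
 facet normal -0.275 -0.941 -0.196
  outer loop
   vertex 4.6 0.4 1.6
   vertex 0.5 1.2 3.5
   vertex 5.6 0.4 0.2
  endloop
 endfacet
 facet normal 0.798 -0.194 0.570
  outer loop
   vertex 4.6 0.4 1.6
   vertex 5.6 0.4 0.2
   vertex 5.8 2.4 0.6
  endloop
 endfacet
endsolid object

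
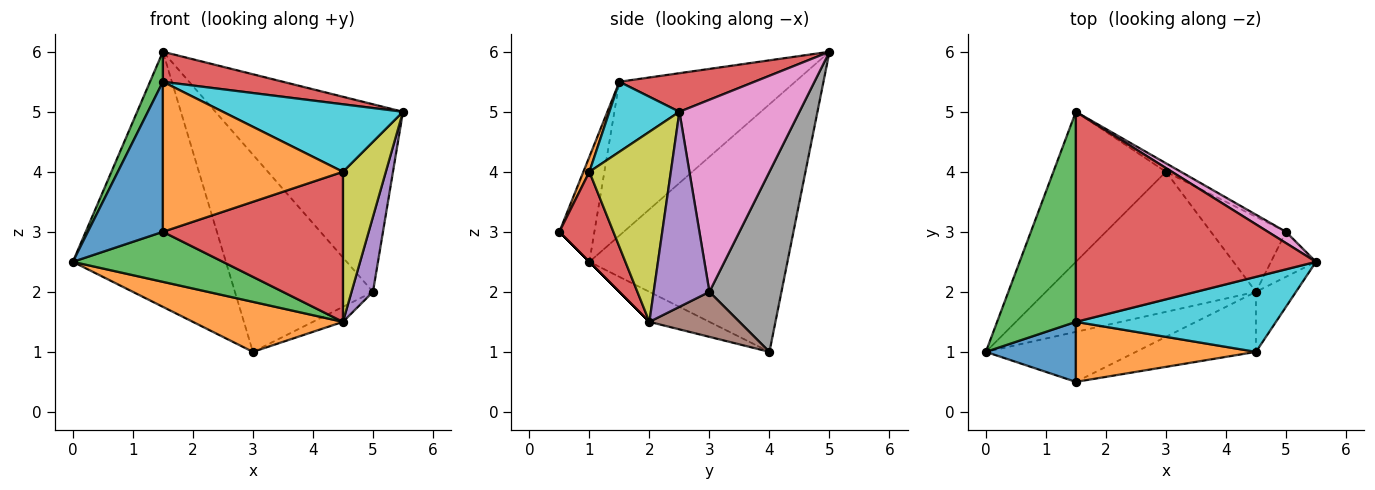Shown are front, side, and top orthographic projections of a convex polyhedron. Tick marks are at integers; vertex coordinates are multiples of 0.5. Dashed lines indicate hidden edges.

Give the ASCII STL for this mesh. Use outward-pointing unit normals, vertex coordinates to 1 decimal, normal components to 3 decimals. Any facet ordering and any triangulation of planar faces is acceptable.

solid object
 facet normal -0.745 0.575 -0.338
  outer loop
   vertex 3.0 4.0 1.0
   vertex 0.0 1.0 2.5
   vertex 1.5 5.0 6.0
  endloop
 endfacet
 facet normal -0.133 -0.333 -0.933
  outer loop
   vertex 4.5 2.0 1.5
   vertex 0.0 1.0 2.5
   vertex 3.0 4.0 1.0
  endloop
 endfacet
 facet normal -0.888 -0.065 0.455
  outer loop
   vertex 1.5 1.5 5.5
   vertex 1.5 5.0 6.0
   vertex 0.0 1.0 2.5
  endloop
 endfacet
 facet normal 0.157 -0.140 0.978
  outer loop
   vertex 1.5 1.5 5.5
   vertex 5.5 2.5 5.0
   vertex 1.5 5.0 6.0
  endloop
 endfacet
 facet normal 0.912 -0.351 -0.211
  outer loop
   vertex 5.0 3.0 2.0
   vertex 5.5 2.5 5.0
   vertex 4.5 2.0 1.5
  endloop
 endfacet
 facet normal 0.507 0.169 -0.845
  outer loop
   vertex 5.0 3.0 2.0
   vertex 4.5 2.0 1.5
   vertex 3.0 4.0 1.0
  endloop
 endfacet
 facet normal 0.538 0.841 0.050
  outer loop
   vertex 5.0 3.0 2.0
   vertex 1.5 5.0 6.0
   vertex 5.5 2.5 5.0
  endloop
 endfacet
 facet normal 0.462 0.886 -0.039
  outer loop
   vertex 5.0 3.0 2.0
   vertex 3.0 4.0 1.0
   vertex 1.5 5.0 6.0
  endloop
 endfacet
 facet normal 0.870 -0.458 -0.183
  outer loop
   vertex 4.5 1.0 4.0
   vertex 4.5 2.0 1.5
   vertex 5.5 2.5 5.0
  endloop
 endfacet
 facet normal 0.252 -0.647 0.719
  outer loop
   vertex 4.5 1.0 4.0
   vertex 5.5 2.5 5.0
   vertex 1.5 1.5 5.5
  endloop
 endfacet
 facet normal -0.398 -0.852 0.341
  outer loop
   vertex 1.5 0.5 3.0
   vertex 1.5 1.5 5.5
   vertex 0.0 1.0 2.5
  endloop
 endfacet
 facet normal 0.031 -0.928 0.371
  outer loop
   vertex 1.5 0.5 3.0
   vertex 4.5 1.0 4.0
   vertex 1.5 1.5 5.5
  endloop
 endfacet
 facet normal 0.000 -0.707 -0.707
  outer loop
   vertex 1.5 0.5 3.0
   vertex 0.0 1.0 2.5
   vertex 4.5 2.0 1.5
  endloop
 endfacet
 facet normal 0.268 -0.894 -0.358
  outer loop
   vertex 1.5 0.5 3.0
   vertex 4.5 2.0 1.5
   vertex 4.5 1.0 4.0
  endloop
 endfacet
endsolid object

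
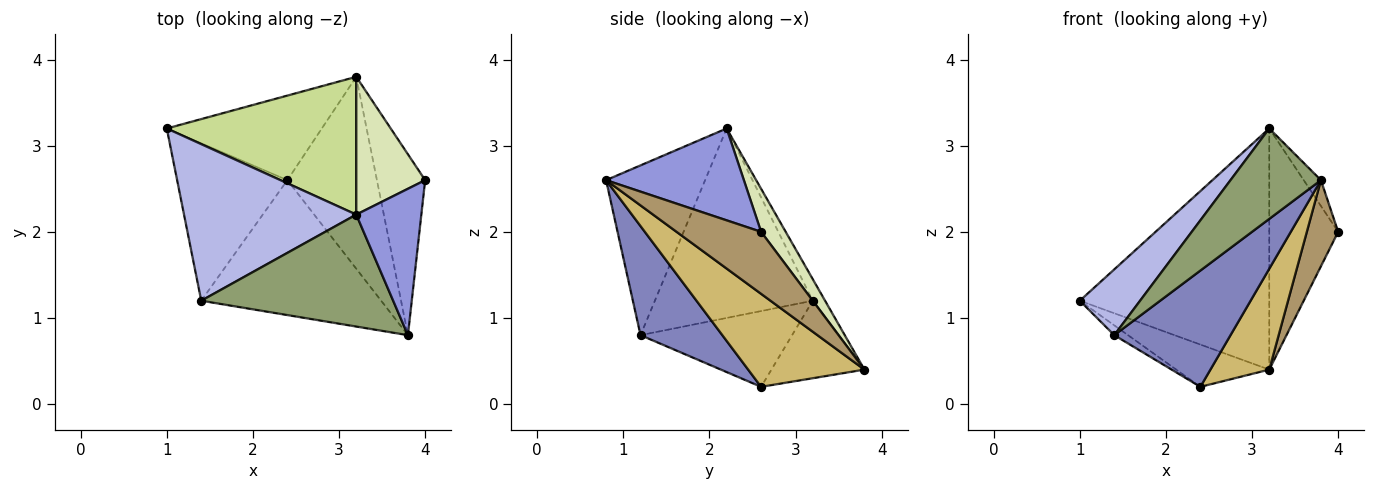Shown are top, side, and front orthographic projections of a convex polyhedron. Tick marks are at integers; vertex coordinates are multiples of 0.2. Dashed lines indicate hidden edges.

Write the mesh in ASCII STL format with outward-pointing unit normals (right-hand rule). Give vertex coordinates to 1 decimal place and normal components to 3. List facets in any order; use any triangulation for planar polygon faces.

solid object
 facet normal -0.566 0.051 -0.823
  outer loop
   vertex 1.4 1.2 0.8
   vertex 1.0 3.2 1.2
   vertex 2.4 2.6 0.2
  endloop
 endfacet
 facet normal 0.417 -0.593 -0.688
  outer loop
   vertex 1.4 1.2 0.8
   vertex 2.4 2.6 0.2
   vertex 3.8 0.8 2.6
  endloop
 endfacet
 facet normal 0.812 0.101 0.575
  outer loop
   vertex 3.2 2.2 3.2
   vertex 3.8 0.8 2.6
   vertex 4.0 2.6 2.0
  endloop
 endfacet
 facet normal -0.712 -0.272 0.647
  outer loop
   vertex 3.2 2.2 3.2
   vertex 1.0 3.2 1.2
   vertex 1.4 1.2 0.8
  endloop
 endfacet
 facet normal -0.567 -0.518 0.641
  outer loop
   vertex 3.2 2.2 3.2
   vertex 1.4 1.2 0.8
   vertex 3.8 0.8 2.6
  endloop
 endfacet
 facet normal -0.408 0.408 -0.816
  outer loop
   vertex 3.2 3.8 0.4
   vertex 2.4 2.6 0.2
   vertex 1.0 3.2 1.2
  endloop
 endfacet
 facet normal -0.056 0.867 0.495
  outer loop
   vertex 3.2 3.8 0.4
   vertex 1.0 3.2 1.2
   vertex 3.2 2.2 3.2
  endloop
 endfacet
 facet normal 0.296 0.829 0.474
  outer loop
   vertex 3.2 3.8 0.4
   vertex 3.2 2.2 3.2
   vertex 4.0 2.6 2.0
  endloop
 endfacet
 facet normal 0.758 -0.281 -0.589
  outer loop
   vertex 3.2 3.8 0.4
   vertex 4.0 2.6 2.0
   vertex 3.8 0.8 2.6
  endloop
 endfacet
 facet normal 0.677 -0.343 -0.652
  outer loop
   vertex 3.2 3.8 0.4
   vertex 3.8 0.8 2.6
   vertex 2.4 2.6 0.2
  endloop
 endfacet
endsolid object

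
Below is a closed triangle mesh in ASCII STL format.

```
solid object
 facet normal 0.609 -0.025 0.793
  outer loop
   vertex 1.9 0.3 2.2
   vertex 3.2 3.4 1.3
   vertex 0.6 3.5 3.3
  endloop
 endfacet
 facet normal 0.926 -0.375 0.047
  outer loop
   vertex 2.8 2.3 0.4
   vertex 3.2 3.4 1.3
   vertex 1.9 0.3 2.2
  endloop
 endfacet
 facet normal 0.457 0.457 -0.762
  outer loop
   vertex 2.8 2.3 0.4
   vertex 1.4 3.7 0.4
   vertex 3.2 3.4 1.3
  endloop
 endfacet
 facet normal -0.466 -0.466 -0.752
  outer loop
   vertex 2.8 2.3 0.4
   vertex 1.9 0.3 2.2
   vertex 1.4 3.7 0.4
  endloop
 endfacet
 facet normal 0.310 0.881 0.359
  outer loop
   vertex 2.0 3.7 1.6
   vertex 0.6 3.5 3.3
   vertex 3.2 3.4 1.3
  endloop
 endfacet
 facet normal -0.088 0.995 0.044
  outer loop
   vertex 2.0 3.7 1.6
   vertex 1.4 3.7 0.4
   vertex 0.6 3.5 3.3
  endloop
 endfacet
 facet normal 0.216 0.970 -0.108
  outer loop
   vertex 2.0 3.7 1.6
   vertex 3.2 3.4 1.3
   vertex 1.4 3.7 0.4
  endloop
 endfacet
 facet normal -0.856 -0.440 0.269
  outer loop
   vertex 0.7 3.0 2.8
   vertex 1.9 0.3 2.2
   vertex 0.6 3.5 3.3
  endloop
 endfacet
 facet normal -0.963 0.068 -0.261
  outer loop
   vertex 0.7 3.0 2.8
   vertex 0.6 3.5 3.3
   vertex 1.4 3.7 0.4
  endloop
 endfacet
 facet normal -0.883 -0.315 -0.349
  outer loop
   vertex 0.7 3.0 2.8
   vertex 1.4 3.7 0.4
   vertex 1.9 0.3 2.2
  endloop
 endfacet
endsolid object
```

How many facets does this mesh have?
10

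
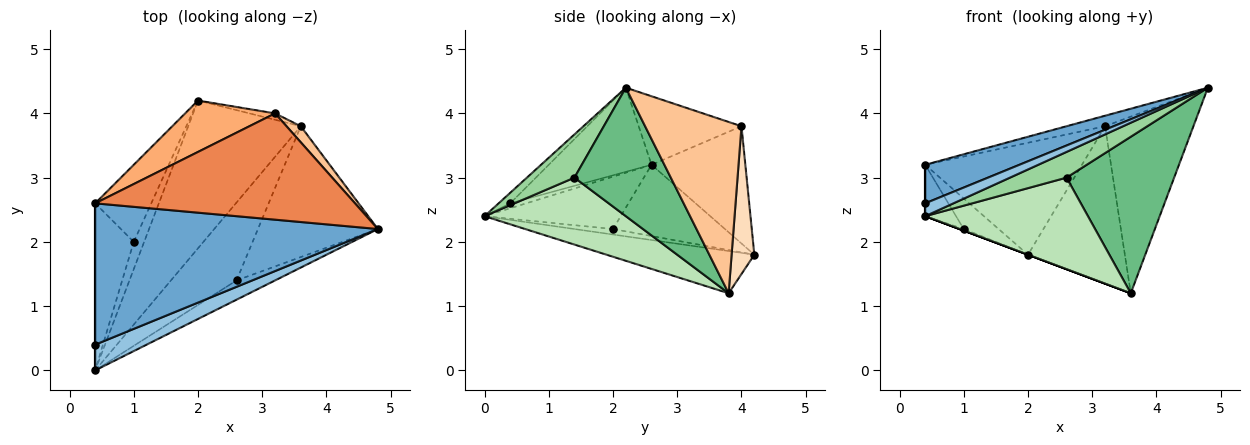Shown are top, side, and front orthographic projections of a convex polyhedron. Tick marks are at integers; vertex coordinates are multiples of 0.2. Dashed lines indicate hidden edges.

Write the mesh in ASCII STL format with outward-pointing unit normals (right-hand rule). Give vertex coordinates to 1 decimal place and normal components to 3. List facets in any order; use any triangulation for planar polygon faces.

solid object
 facet normal -0.276 -0.253 0.927
  outer loop
   vertex 0.4 2.6 3.2
   vertex 0.4 0.4 2.6
   vertex 4.8 2.2 4.4
  endloop
 endfacet
 facet normal -0.180 -0.440 0.880
  outer loop
   vertex 0.4 0.0 2.4
   vertex 4.8 2.2 4.4
   vertex 0.4 0.4 2.6
  endloop
 endfacet
 facet normal -0.351 0.000 -0.936
  outer loop
   vertex 0.4 0.0 2.4
   vertex 2.0 4.2 1.8
   vertex 3.6 3.8 1.2
  endloop
 endfacet
 facet normal -1.000 0.000 0.000
  outer loop
   vertex 0.4 0.0 2.4
   vertex 0.4 0.4 2.6
   vertex 0.4 2.6 3.2
  endloop
 endfacet
 facet normal -0.254 0.095 0.963
  outer loop
   vertex 3.2 4.0 3.8
   vertex 0.4 2.6 3.2
   vertex 4.8 2.2 4.4
  endloop
 endfacet
 facet normal -0.478 0.798 0.366
  outer loop
   vertex 3.2 4.0 3.8
   vertex 2.0 4.2 1.8
   vertex 0.4 2.6 3.2
  endloop
 endfacet
 facet normal 0.736 0.674 0.061
  outer loop
   vertex 3.2 4.0 3.8
   vertex 4.8 2.2 4.4
   vertex 3.6 3.8 1.2
  endloop
 endfacet
 facet normal 0.228 0.973 -0.040
  outer loop
   vertex 3.2 4.0 3.8
   vertex 3.6 3.8 1.2
   vertex 2.0 4.2 1.8
  endloop
 endfacet
 facet normal 0.566 -0.632 -0.529
  outer loop
   vertex 2.6 1.4 3.0
   vertex 3.6 3.8 1.2
   vertex 4.8 2.2 4.4
  endloop
 endfacet
 facet normal 0.558 -0.664 -0.498
  outer loop
   vertex 2.6 1.4 3.0
   vertex 4.8 2.2 4.4
   vertex 0.4 0.0 2.4
  endloop
 endfacet
 facet normal 0.552 -0.635 -0.541
  outer loop
   vertex 2.6 1.4 3.0
   vertex 0.4 0.0 2.4
   vertex 3.6 3.8 1.2
  endloop
 endfacet
 facet normal -0.763 0.238 -0.601
  outer loop
   vertex 1.0 2.0 2.2
   vertex 0.4 2.6 3.2
   vertex 2.0 4.2 1.8
  endloop
 endfacet
 facet normal -0.467 0.052 -0.883
  outer loop
   vertex 1.0 2.0 2.2
   vertex 2.0 4.2 1.8
   vertex 0.4 0.0 2.4
  endloop
 endfacet
 facet normal -0.792 0.179 -0.583
  outer loop
   vertex 1.0 2.0 2.2
   vertex 0.4 0.0 2.4
   vertex 0.4 2.6 3.2
  endloop
 endfacet
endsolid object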